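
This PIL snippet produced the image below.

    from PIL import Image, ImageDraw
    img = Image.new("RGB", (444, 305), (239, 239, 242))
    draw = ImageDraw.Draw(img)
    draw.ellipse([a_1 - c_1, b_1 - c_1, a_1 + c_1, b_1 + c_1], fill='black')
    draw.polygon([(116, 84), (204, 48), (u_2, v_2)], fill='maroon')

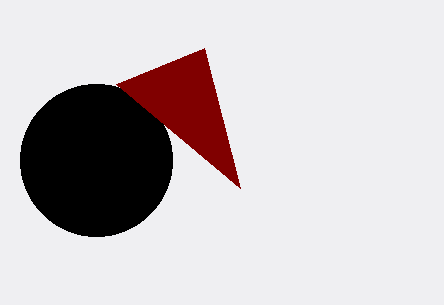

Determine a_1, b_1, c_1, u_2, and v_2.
a_1 = 96; b_1 = 160; c_1 = 76; u_2 = 240; v_2 = 188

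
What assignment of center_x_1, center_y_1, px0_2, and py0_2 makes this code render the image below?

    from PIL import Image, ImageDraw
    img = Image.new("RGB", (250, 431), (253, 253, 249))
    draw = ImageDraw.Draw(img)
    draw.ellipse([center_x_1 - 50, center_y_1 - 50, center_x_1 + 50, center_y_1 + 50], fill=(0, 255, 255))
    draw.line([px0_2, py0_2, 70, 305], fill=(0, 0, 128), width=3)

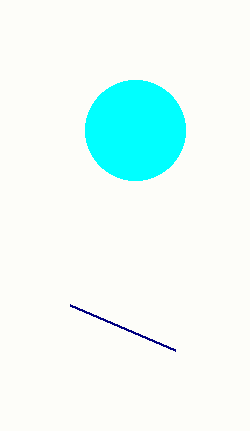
center_x_1 = 135; center_y_1 = 130; px0_2 = 175; py0_2 = 350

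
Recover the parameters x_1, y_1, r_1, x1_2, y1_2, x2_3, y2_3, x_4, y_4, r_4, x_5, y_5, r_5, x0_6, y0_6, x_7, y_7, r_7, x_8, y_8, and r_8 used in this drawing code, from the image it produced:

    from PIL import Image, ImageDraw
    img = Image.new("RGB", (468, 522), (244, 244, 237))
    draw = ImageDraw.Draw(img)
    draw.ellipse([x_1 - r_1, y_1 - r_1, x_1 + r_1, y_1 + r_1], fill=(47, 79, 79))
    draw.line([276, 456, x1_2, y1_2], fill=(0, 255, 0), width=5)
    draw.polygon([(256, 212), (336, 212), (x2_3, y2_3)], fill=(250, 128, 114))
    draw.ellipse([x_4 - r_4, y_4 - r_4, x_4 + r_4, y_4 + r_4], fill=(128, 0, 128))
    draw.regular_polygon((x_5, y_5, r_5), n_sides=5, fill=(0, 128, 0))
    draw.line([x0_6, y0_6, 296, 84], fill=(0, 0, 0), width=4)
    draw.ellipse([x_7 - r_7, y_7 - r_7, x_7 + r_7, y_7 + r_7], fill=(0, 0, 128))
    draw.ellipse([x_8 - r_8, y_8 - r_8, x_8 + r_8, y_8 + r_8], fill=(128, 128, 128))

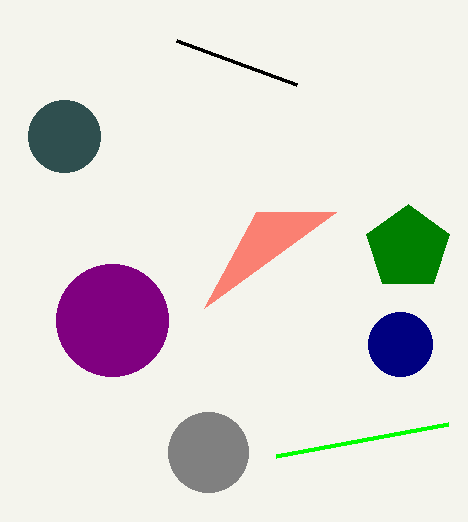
x_1 = 64; y_1 = 136; r_1 = 36; x1_2 = 448; y1_2 = 424; x2_3 = 204; y2_3 = 308; x_4 = 112; y_4 = 320; r_4 = 56; x_5 = 408; y_5 = 248; r_5 = 44; x0_6 = 176; y0_6 = 40; x_7 = 400; y_7 = 344; r_7 = 32; x_8 = 208; y_8 = 452; r_8 = 40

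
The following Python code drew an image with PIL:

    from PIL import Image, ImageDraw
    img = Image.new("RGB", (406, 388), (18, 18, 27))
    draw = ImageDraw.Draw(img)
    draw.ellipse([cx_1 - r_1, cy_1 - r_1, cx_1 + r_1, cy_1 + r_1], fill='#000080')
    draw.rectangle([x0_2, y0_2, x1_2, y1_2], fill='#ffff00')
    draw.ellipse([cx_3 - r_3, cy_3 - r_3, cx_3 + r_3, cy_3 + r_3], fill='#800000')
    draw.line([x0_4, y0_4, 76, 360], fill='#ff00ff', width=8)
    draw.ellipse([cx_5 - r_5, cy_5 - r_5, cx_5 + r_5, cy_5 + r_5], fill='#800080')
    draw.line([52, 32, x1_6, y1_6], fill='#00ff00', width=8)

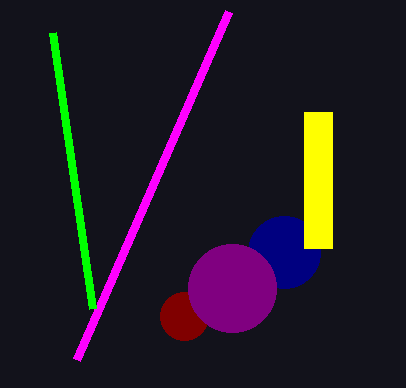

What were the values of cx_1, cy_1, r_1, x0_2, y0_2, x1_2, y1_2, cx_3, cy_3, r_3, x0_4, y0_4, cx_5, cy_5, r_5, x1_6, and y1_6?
cx_1 = 284; cy_1 = 252; r_1 = 36; x0_2 = 304; y0_2 = 112; x1_2 = 332; y1_2 = 248; cx_3 = 184; cy_3 = 316; r_3 = 24; x0_4 = 228; y0_4 = 12; cx_5 = 232; cy_5 = 288; r_5 = 44; x1_6 = 92; y1_6 = 308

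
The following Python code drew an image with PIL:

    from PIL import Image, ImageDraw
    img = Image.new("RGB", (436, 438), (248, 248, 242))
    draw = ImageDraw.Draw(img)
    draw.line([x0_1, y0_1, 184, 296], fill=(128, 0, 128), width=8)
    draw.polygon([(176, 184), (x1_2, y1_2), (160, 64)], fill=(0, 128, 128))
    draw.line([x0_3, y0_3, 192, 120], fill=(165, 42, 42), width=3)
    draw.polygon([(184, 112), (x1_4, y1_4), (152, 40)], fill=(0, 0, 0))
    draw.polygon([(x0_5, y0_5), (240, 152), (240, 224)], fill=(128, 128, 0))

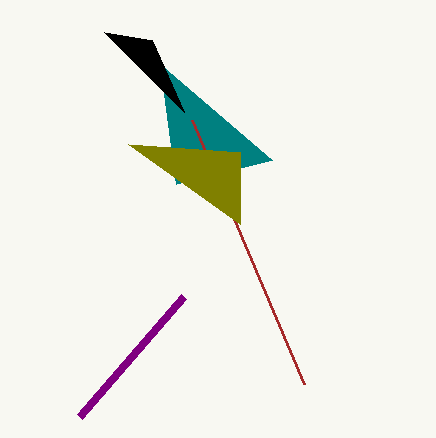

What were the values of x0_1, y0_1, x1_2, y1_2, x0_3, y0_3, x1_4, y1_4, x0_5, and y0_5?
x0_1 = 80
y0_1 = 416
x1_2 = 272
y1_2 = 160
x0_3 = 304
y0_3 = 384
x1_4 = 104
y1_4 = 32
x0_5 = 128
y0_5 = 144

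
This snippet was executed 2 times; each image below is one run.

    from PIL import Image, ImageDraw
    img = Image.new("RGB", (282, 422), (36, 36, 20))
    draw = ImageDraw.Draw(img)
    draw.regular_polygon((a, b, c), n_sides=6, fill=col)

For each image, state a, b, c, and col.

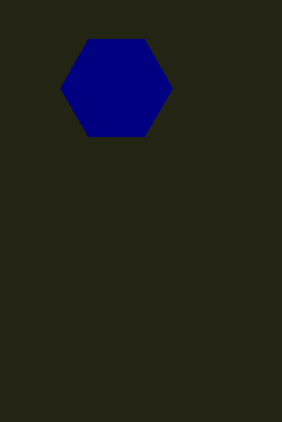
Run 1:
a = 116
b = 88
c = 56
col = 'navy'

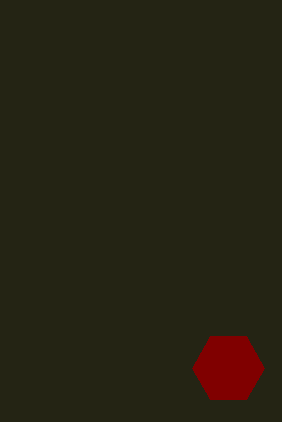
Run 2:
a = 228
b = 368
c = 36
col = 'maroon'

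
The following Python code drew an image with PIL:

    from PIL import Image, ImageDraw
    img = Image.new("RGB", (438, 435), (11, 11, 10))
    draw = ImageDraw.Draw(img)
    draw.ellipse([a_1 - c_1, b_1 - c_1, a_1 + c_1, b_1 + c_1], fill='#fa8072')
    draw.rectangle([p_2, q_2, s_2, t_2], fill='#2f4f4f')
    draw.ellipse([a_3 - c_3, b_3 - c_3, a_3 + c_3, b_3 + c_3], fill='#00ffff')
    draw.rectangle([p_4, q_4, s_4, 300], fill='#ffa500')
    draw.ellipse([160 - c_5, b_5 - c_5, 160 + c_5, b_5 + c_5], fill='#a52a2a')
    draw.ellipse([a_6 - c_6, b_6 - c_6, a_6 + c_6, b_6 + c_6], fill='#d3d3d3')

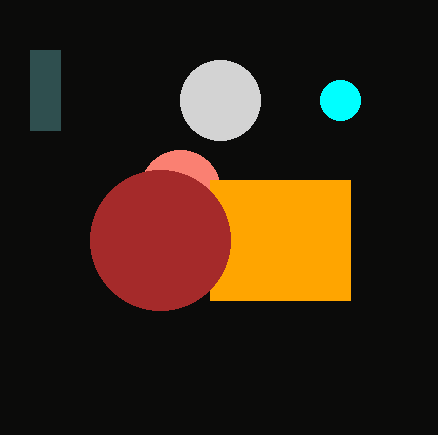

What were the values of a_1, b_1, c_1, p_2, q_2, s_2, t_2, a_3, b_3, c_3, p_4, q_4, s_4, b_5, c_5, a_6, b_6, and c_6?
a_1 = 180; b_1 = 190; c_1 = 40; p_2 = 30; q_2 = 50; s_2 = 60; t_2 = 130; a_3 = 340; b_3 = 100; c_3 = 20; p_4 = 210; q_4 = 180; s_4 = 350; b_5 = 240; c_5 = 70; a_6 = 220; b_6 = 100; c_6 = 40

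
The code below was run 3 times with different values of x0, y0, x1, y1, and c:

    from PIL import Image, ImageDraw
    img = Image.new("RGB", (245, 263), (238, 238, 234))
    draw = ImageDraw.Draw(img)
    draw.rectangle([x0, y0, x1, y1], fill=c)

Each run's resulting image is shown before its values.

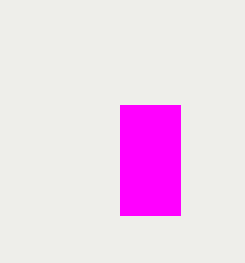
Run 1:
x0 = 120
y0 = 105
x1 = 180
y1 = 215
c = 'magenta'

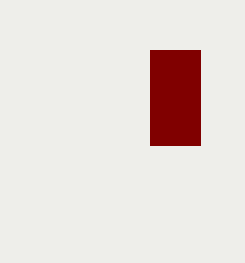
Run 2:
x0 = 150, y0 = 50, x1 = 200, y1 = 145, c = 'maroon'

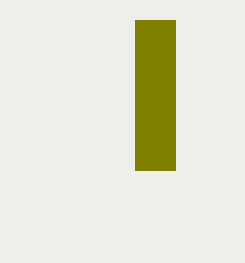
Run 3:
x0 = 135; y0 = 20; x1 = 175; y1 = 170; c = 'olive'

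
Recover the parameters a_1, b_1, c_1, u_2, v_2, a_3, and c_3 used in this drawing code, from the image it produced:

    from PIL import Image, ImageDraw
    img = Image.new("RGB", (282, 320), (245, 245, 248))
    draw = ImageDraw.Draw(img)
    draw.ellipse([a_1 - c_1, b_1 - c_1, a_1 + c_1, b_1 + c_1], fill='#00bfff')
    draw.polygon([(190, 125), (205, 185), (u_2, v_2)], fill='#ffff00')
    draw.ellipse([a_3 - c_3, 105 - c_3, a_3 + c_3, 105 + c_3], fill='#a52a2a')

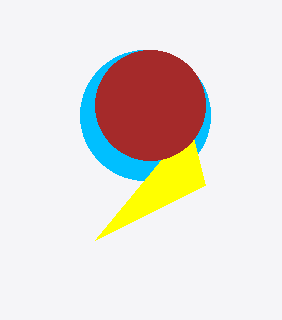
a_1 = 145, b_1 = 115, c_1 = 65, u_2 = 95, v_2 = 240, a_3 = 150, c_3 = 55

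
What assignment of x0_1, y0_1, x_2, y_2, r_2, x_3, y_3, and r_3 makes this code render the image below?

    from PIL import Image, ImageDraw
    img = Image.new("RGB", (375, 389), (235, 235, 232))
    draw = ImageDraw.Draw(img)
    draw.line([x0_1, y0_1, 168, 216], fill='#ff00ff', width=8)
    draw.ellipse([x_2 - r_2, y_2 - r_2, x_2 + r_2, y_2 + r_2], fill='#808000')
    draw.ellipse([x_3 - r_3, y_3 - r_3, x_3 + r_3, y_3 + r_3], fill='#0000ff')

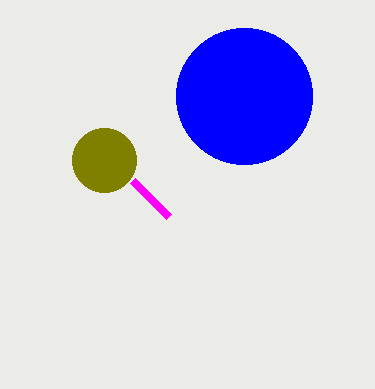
x0_1 = 132
y0_1 = 180
x_2 = 104
y_2 = 160
r_2 = 32
x_3 = 244
y_3 = 96
r_3 = 68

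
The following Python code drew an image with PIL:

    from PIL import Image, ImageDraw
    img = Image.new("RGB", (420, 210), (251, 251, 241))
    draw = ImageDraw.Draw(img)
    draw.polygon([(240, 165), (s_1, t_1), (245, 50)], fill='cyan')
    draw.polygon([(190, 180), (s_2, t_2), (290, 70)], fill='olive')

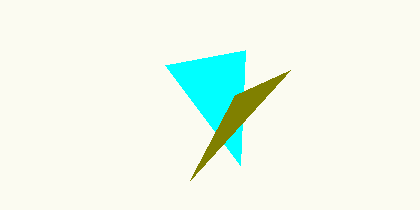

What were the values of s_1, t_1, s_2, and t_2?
s_1 = 165
t_1 = 65
s_2 = 235
t_2 = 95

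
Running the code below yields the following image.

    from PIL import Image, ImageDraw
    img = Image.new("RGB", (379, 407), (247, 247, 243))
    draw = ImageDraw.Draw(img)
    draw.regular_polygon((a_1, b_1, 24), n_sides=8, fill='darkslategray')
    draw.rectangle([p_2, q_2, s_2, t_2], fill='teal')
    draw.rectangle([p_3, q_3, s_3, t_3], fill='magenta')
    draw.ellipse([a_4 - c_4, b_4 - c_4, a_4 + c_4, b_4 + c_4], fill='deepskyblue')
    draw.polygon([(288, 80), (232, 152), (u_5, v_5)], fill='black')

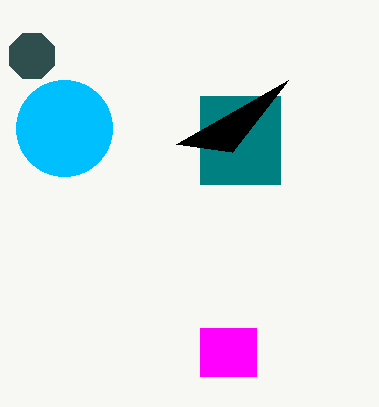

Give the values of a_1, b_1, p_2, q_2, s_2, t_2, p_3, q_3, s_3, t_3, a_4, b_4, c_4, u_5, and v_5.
a_1 = 32
b_1 = 56
p_2 = 200
q_2 = 96
s_2 = 280
t_2 = 184
p_3 = 200
q_3 = 328
s_3 = 256
t_3 = 376
a_4 = 64
b_4 = 128
c_4 = 48
u_5 = 176
v_5 = 144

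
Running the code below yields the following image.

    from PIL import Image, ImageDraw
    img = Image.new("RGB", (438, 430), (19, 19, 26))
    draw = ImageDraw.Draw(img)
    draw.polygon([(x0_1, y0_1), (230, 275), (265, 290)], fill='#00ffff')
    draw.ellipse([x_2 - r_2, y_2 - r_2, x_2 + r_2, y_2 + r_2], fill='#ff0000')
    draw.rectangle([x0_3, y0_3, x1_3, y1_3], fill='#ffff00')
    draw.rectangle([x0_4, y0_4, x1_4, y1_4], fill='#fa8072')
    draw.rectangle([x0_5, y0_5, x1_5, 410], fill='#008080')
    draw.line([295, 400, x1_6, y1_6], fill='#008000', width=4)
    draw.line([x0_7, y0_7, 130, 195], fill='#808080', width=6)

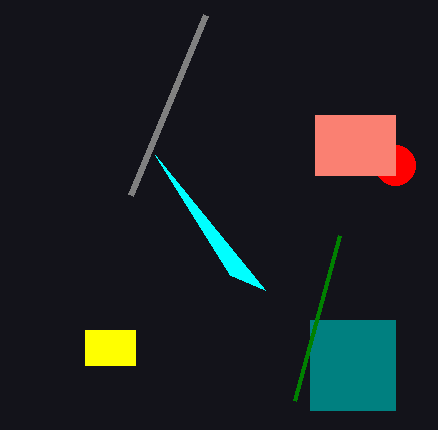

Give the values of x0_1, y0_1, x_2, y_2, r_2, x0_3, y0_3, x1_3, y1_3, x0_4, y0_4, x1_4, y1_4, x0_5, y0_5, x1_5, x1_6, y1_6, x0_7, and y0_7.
x0_1 = 155, y0_1 = 155, x_2 = 395, y_2 = 165, r_2 = 20, x0_3 = 85, y0_3 = 330, x1_3 = 135, y1_3 = 365, x0_4 = 315, y0_4 = 115, x1_4 = 395, y1_4 = 175, x0_5 = 310, y0_5 = 320, x1_5 = 395, x1_6 = 340, y1_6 = 235, x0_7 = 205, y0_7 = 15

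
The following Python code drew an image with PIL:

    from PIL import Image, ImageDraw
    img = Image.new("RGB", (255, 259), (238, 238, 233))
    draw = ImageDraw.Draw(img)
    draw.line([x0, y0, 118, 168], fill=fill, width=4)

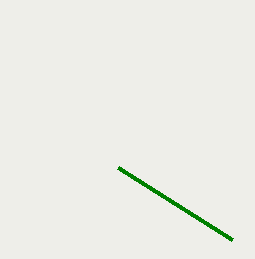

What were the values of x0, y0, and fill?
x0 = 232; y0 = 240; fill = 'green'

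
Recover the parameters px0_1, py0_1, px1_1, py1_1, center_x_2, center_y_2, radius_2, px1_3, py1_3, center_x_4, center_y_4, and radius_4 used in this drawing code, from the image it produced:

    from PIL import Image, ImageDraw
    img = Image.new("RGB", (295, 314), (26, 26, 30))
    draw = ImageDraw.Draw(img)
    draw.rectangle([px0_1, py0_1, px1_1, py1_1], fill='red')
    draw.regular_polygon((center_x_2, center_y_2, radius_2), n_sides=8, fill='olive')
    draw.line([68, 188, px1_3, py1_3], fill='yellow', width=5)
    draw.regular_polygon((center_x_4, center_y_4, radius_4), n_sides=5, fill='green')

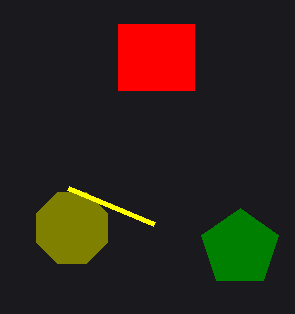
px0_1 = 118
py0_1 = 24
px1_1 = 194
py1_1 = 90
center_x_2 = 72
center_y_2 = 228
radius_2 = 38
px1_3 = 154
py1_3 = 224
center_x_4 = 240
center_y_4 = 248
radius_4 = 40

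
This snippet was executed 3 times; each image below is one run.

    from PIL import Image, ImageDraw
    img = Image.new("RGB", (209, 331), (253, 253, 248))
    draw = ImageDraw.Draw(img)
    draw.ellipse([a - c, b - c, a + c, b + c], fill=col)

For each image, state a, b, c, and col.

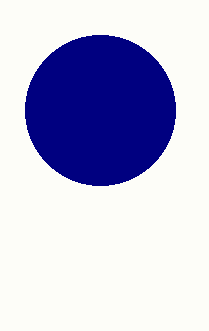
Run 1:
a = 100; b = 110; c = 75; col = 'navy'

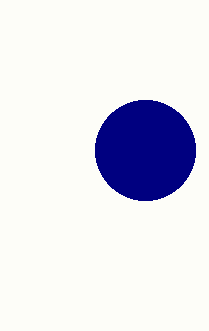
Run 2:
a = 145; b = 150; c = 50; col = 'navy'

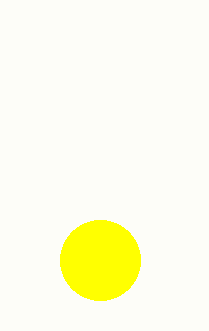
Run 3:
a = 100; b = 260; c = 40; col = 'yellow'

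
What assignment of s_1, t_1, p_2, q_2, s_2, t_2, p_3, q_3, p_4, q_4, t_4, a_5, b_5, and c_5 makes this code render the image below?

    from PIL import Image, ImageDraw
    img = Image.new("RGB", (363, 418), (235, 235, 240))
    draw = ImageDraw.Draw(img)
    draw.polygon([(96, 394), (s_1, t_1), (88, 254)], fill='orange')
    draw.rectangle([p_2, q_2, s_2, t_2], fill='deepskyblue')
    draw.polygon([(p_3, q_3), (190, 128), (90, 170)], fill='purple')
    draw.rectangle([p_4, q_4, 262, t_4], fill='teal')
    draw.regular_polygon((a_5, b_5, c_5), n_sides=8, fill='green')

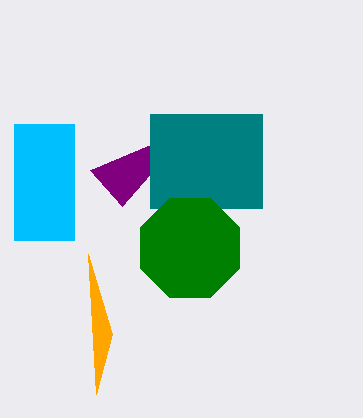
s_1 = 112
t_1 = 334
p_2 = 14
q_2 = 124
s_2 = 74
t_2 = 240
p_3 = 122
q_3 = 206
p_4 = 150
q_4 = 114
t_4 = 208
a_5 = 190
b_5 = 248
c_5 = 54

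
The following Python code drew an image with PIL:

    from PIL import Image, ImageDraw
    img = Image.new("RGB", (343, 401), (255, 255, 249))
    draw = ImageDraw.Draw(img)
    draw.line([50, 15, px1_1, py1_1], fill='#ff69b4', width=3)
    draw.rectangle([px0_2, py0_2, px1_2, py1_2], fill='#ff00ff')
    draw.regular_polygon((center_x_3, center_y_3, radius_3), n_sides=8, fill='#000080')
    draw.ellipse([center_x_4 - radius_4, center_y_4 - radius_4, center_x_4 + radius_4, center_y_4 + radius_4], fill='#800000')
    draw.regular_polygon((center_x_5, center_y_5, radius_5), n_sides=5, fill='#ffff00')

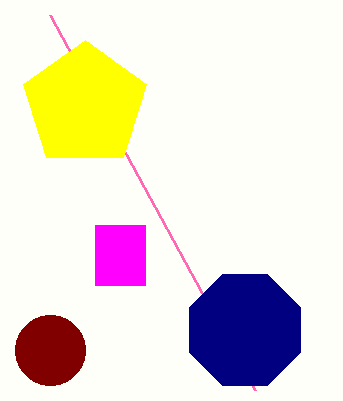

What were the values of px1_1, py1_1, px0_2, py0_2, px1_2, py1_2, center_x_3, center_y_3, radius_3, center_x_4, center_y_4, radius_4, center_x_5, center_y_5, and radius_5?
px1_1 = 255, py1_1 = 390, px0_2 = 95, py0_2 = 225, px1_2 = 145, py1_2 = 285, center_x_3 = 245, center_y_3 = 330, radius_3 = 60, center_x_4 = 50, center_y_4 = 350, radius_4 = 35, center_x_5 = 85, center_y_5 = 105, radius_5 = 65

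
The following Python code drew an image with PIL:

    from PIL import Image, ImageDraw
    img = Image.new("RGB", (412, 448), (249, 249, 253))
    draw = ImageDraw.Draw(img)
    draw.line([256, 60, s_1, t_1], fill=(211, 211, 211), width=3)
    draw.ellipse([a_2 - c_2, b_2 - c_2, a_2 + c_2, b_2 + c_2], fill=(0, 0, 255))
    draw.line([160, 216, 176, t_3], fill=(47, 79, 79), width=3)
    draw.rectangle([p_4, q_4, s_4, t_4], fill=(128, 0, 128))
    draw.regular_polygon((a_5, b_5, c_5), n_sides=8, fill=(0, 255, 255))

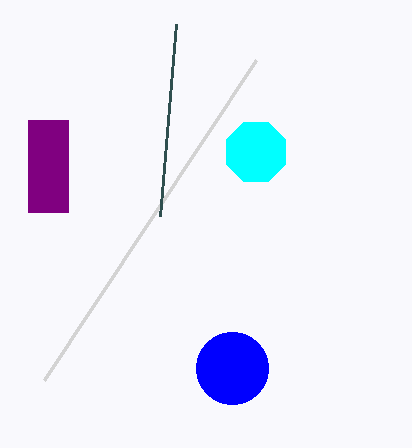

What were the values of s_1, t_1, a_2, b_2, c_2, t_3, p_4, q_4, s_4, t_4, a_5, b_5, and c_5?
s_1 = 44, t_1 = 380, a_2 = 232, b_2 = 368, c_2 = 36, t_3 = 24, p_4 = 28, q_4 = 120, s_4 = 68, t_4 = 212, a_5 = 256, b_5 = 152, c_5 = 32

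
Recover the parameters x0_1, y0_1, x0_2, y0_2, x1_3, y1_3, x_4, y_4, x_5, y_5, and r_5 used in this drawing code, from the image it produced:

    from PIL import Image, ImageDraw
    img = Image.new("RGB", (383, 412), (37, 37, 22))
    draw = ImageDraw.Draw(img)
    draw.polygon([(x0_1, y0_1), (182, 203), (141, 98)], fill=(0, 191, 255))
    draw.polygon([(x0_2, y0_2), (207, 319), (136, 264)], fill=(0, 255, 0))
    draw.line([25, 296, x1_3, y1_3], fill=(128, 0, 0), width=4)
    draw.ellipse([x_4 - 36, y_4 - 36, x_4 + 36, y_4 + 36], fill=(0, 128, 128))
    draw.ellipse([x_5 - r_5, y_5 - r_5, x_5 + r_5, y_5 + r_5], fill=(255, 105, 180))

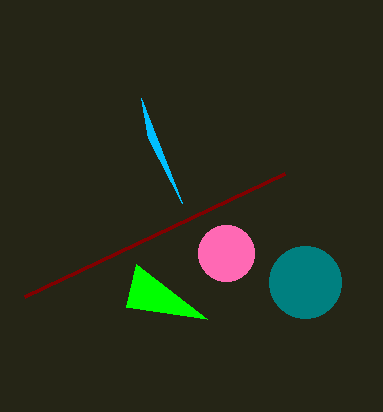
x0_1 = 148; y0_1 = 138; x0_2 = 126; y0_2 = 307; x1_3 = 285; y1_3 = 173; x_4 = 305; y_4 = 282; x_5 = 226; y_5 = 253; r_5 = 28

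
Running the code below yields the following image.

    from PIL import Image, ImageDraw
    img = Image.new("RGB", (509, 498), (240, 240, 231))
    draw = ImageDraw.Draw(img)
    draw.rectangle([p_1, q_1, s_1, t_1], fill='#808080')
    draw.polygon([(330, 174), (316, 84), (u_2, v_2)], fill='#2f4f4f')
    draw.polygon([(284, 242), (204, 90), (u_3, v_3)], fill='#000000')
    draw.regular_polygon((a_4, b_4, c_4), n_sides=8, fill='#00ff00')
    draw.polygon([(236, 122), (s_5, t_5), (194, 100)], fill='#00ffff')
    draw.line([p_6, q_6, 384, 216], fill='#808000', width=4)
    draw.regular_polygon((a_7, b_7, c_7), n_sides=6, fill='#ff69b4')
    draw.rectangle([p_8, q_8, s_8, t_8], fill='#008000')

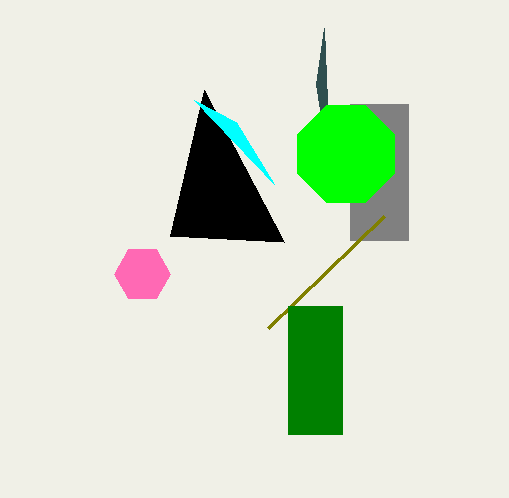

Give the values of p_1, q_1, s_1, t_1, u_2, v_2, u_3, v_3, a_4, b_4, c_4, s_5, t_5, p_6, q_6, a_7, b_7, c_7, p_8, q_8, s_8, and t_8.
p_1 = 350, q_1 = 104, s_1 = 408, t_1 = 240, u_2 = 324, v_2 = 28, u_3 = 170, v_3 = 236, a_4 = 346, b_4 = 154, c_4 = 52, s_5 = 274, t_5 = 184, p_6 = 268, q_6 = 328, a_7 = 142, b_7 = 274, c_7 = 28, p_8 = 288, q_8 = 306, s_8 = 342, t_8 = 434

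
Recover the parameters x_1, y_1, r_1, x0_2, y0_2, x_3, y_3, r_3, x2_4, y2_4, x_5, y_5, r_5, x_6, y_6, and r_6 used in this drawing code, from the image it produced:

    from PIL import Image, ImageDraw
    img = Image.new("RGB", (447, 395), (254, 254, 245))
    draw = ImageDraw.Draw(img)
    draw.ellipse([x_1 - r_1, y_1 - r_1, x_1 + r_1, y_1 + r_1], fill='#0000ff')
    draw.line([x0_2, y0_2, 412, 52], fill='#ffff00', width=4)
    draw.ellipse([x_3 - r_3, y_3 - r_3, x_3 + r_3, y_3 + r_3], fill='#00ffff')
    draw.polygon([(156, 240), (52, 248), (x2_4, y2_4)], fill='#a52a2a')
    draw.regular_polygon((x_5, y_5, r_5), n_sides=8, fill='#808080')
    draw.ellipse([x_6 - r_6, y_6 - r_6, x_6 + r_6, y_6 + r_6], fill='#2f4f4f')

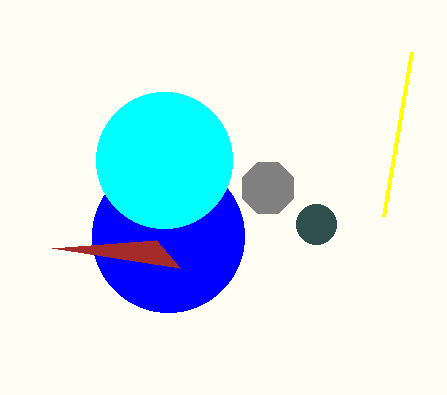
x_1 = 168, y_1 = 236, r_1 = 76, x0_2 = 384, y0_2 = 216, x_3 = 164, y_3 = 160, r_3 = 68, x2_4 = 180, y2_4 = 268, x_5 = 268, y_5 = 188, r_5 = 28, x_6 = 316, y_6 = 224, r_6 = 20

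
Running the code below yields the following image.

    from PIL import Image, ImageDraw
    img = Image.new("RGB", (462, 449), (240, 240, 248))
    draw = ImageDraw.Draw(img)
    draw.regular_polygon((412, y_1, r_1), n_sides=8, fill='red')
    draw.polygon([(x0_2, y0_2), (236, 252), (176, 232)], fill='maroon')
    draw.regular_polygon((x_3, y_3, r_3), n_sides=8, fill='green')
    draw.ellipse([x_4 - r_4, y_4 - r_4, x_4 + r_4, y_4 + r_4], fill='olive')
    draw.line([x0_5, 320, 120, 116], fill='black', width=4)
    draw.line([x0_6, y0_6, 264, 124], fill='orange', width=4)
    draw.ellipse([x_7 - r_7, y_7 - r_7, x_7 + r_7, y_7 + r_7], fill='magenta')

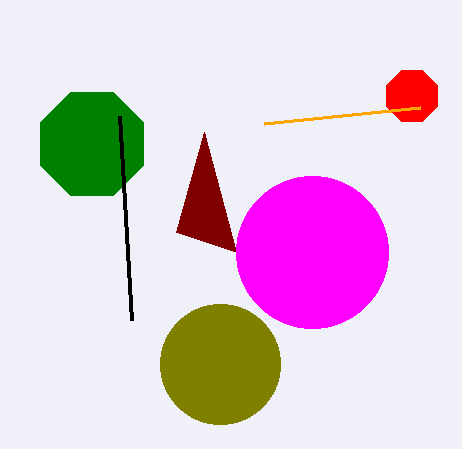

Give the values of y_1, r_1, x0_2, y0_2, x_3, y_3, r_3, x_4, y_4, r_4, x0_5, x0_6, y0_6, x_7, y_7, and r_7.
y_1 = 96
r_1 = 28
x0_2 = 204
y0_2 = 132
x_3 = 92
y_3 = 144
r_3 = 56
x_4 = 220
y_4 = 364
r_4 = 60
x0_5 = 132
x0_6 = 420
y0_6 = 108
x_7 = 312
y_7 = 252
r_7 = 76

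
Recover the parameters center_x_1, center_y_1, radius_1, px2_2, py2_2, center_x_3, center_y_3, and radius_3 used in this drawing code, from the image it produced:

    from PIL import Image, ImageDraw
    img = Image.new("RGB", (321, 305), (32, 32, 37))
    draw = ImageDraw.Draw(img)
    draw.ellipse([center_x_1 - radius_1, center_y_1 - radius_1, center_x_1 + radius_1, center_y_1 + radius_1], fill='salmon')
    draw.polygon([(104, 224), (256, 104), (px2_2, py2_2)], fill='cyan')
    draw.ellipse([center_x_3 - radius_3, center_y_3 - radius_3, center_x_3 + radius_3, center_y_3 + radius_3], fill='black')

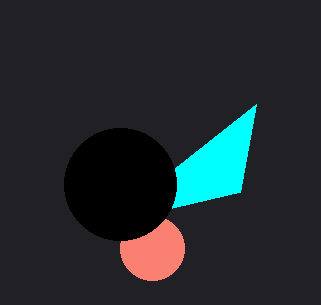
center_x_1 = 152; center_y_1 = 248; radius_1 = 32; px2_2 = 240; py2_2 = 192; center_x_3 = 120; center_y_3 = 184; radius_3 = 56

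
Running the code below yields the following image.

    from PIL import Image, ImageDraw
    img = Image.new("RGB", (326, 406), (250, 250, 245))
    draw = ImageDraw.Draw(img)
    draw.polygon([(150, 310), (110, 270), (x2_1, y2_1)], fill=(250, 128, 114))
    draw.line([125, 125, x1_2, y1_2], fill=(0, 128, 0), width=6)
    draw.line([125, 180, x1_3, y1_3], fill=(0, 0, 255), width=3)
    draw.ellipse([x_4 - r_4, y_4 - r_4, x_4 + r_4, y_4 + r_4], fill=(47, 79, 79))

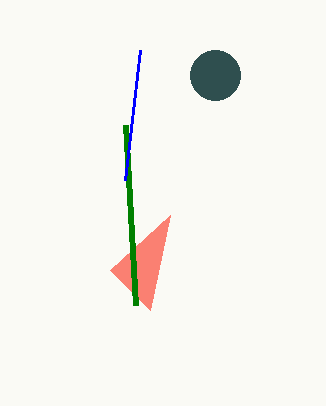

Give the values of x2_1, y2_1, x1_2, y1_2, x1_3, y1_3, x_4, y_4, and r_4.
x2_1 = 170; y2_1 = 215; x1_2 = 135; y1_2 = 305; x1_3 = 140; y1_3 = 50; x_4 = 215; y_4 = 75; r_4 = 25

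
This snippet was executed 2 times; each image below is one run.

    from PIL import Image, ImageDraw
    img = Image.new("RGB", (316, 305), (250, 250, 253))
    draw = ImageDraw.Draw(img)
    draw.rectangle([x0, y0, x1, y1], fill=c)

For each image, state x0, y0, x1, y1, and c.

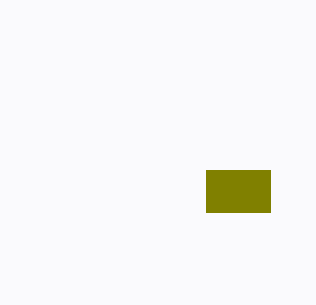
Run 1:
x0 = 206; y0 = 170; x1 = 270; y1 = 212; c = 'olive'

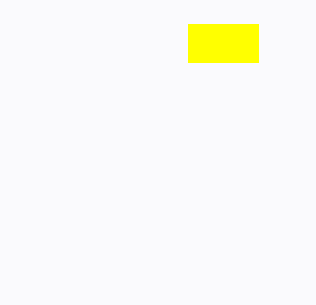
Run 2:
x0 = 188; y0 = 24; x1 = 258; y1 = 62; c = 'yellow'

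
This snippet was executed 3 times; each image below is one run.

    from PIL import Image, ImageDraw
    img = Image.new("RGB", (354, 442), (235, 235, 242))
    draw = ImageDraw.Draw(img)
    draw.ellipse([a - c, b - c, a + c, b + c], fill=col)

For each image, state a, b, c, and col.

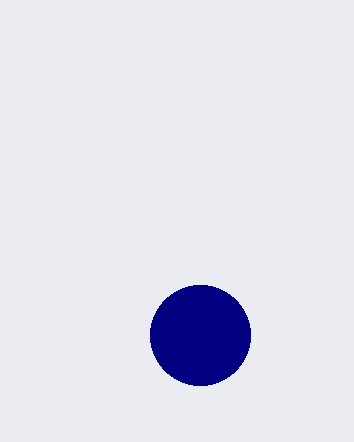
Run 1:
a = 200; b = 335; c = 50; col = 'navy'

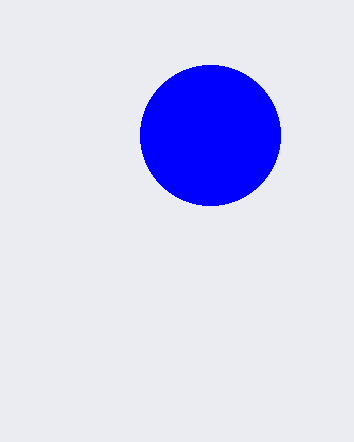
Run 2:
a = 210, b = 135, c = 70, col = 'blue'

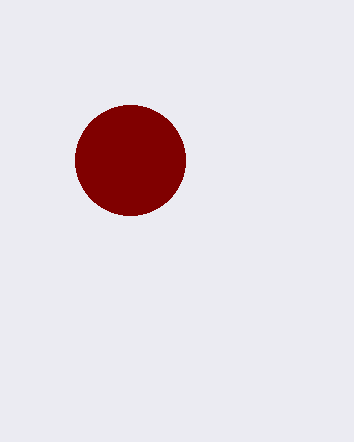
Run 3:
a = 130, b = 160, c = 55, col = 'maroon'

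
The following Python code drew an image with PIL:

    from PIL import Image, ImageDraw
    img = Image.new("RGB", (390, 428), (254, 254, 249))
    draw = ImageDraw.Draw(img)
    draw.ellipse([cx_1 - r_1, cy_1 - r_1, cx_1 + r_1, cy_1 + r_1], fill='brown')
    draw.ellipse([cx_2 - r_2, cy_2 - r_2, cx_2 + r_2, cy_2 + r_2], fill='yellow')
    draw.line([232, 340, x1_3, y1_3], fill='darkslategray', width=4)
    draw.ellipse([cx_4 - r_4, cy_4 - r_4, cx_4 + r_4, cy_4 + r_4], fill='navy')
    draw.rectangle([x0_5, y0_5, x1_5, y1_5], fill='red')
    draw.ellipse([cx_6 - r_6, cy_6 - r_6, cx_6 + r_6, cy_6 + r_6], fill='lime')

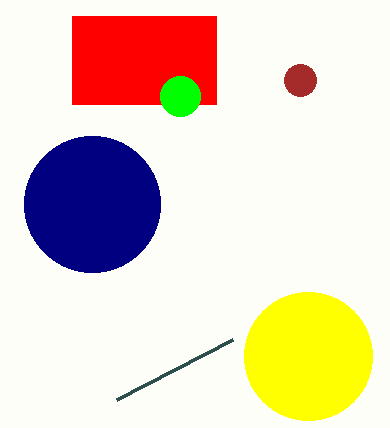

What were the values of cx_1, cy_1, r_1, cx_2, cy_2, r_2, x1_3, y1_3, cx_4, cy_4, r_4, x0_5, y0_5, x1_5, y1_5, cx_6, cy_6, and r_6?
cx_1 = 300
cy_1 = 80
r_1 = 16
cx_2 = 308
cy_2 = 356
r_2 = 64
x1_3 = 116
y1_3 = 400
cx_4 = 92
cy_4 = 204
r_4 = 68
x0_5 = 72
y0_5 = 16
x1_5 = 216
y1_5 = 104
cx_6 = 180
cy_6 = 96
r_6 = 20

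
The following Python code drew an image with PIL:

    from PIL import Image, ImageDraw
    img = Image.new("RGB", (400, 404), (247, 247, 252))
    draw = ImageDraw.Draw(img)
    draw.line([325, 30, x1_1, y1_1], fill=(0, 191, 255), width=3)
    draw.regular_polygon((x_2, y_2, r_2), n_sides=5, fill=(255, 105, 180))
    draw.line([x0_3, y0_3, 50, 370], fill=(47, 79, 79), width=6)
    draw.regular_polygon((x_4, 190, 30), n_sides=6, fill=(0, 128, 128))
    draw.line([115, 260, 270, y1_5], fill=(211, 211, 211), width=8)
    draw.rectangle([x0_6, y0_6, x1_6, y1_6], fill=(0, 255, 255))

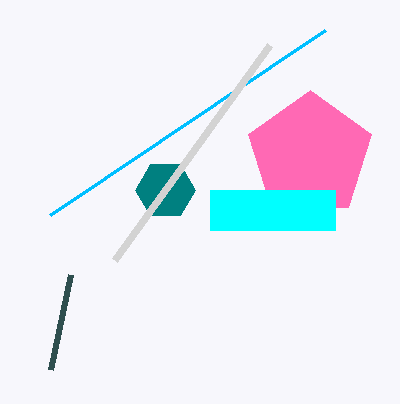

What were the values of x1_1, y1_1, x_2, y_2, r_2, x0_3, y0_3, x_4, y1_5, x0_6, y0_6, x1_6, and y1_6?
x1_1 = 50; y1_1 = 215; x_2 = 310; y_2 = 155; r_2 = 65; x0_3 = 70; y0_3 = 275; x_4 = 165; y1_5 = 45; x0_6 = 210; y0_6 = 190; x1_6 = 335; y1_6 = 230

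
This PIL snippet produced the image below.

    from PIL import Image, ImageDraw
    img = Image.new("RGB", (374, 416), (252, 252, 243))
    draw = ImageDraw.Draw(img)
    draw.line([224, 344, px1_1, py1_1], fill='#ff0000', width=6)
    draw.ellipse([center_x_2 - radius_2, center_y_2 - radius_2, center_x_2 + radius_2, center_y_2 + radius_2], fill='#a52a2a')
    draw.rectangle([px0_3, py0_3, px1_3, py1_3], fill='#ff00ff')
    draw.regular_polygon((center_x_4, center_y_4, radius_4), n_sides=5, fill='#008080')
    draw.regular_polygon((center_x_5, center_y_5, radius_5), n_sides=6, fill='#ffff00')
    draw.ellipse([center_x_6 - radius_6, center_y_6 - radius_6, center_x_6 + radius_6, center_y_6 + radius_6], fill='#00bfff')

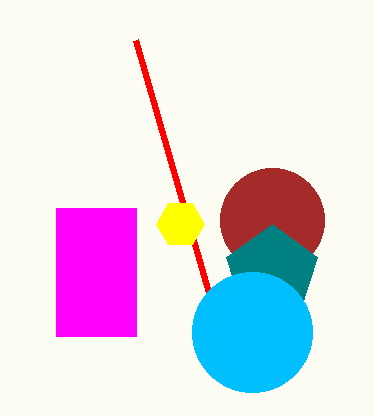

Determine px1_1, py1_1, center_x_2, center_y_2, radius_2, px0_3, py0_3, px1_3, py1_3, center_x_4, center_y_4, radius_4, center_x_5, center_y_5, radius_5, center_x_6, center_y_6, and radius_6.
px1_1 = 136, py1_1 = 40, center_x_2 = 272, center_y_2 = 220, radius_2 = 52, px0_3 = 56, py0_3 = 208, px1_3 = 136, py1_3 = 336, center_x_4 = 272, center_y_4 = 272, radius_4 = 48, center_x_5 = 180, center_y_5 = 224, radius_5 = 24, center_x_6 = 252, center_y_6 = 332, radius_6 = 60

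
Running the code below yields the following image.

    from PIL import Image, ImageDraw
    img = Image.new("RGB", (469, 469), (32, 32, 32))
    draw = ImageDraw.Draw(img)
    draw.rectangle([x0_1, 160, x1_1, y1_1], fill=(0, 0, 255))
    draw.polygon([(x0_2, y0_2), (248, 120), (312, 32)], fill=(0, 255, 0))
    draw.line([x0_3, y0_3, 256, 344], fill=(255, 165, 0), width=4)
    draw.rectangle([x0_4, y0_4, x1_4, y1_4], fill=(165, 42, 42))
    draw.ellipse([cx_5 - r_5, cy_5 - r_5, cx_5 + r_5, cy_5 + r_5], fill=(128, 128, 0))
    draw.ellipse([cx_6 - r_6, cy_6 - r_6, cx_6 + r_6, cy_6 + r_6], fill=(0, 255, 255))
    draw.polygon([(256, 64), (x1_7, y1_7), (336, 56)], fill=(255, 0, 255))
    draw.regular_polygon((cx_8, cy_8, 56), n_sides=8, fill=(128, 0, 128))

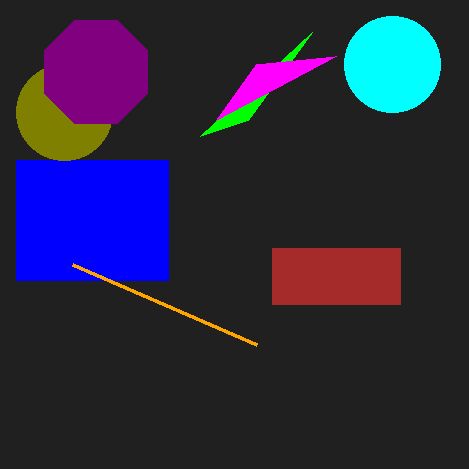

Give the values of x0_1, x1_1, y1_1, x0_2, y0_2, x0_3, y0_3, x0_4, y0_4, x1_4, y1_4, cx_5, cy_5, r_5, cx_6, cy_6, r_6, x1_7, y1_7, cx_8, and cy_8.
x0_1 = 16, x1_1 = 168, y1_1 = 280, x0_2 = 200, y0_2 = 136, x0_3 = 72, y0_3 = 264, x0_4 = 272, y0_4 = 248, x1_4 = 400, y1_4 = 304, cx_5 = 64, cy_5 = 112, r_5 = 48, cx_6 = 392, cy_6 = 64, r_6 = 48, x1_7 = 216, y1_7 = 120, cx_8 = 96, cy_8 = 72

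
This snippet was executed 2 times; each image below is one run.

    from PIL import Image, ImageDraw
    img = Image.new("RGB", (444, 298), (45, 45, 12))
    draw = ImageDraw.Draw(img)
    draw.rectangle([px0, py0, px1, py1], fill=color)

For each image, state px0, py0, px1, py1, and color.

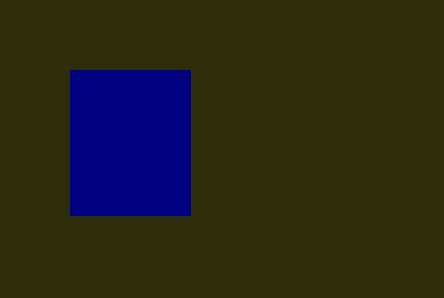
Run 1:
px0 = 70; py0 = 70; px1 = 190; py1 = 215; color = 'navy'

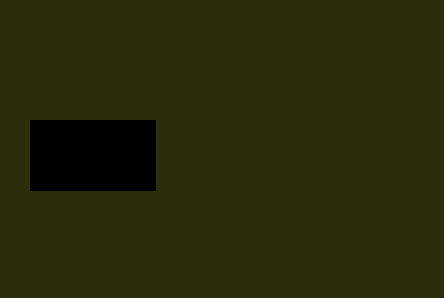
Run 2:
px0 = 30
py0 = 120
px1 = 155
py1 = 190
color = 'black'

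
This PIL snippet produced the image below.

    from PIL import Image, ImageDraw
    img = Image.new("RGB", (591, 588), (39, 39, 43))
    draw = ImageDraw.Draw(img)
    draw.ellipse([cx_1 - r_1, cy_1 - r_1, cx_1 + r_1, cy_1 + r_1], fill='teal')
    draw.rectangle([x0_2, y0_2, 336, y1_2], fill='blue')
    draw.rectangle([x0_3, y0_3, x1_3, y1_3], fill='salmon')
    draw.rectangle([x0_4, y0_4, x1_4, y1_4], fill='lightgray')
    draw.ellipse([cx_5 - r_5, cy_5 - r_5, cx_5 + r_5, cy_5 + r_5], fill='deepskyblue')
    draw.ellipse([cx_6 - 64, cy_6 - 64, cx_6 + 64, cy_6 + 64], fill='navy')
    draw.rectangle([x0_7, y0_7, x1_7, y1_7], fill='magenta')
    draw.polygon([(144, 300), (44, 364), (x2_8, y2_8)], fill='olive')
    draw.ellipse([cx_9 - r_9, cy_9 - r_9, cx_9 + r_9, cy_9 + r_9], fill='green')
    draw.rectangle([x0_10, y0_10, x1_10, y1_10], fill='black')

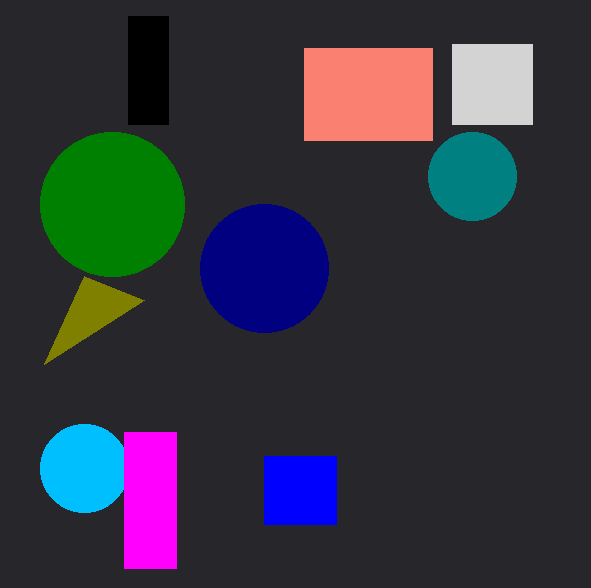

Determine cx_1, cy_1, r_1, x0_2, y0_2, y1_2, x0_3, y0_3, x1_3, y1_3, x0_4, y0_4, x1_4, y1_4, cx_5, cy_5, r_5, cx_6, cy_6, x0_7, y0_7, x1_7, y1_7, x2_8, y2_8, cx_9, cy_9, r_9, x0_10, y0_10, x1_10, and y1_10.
cx_1 = 472
cy_1 = 176
r_1 = 44
x0_2 = 264
y0_2 = 456
y1_2 = 524
x0_3 = 304
y0_3 = 48
x1_3 = 432
y1_3 = 140
x0_4 = 452
y0_4 = 44
x1_4 = 532
y1_4 = 124
cx_5 = 84
cy_5 = 468
r_5 = 44
cx_6 = 264
cy_6 = 268
x0_7 = 124
y0_7 = 432
x1_7 = 176
y1_7 = 568
x2_8 = 84
y2_8 = 276
cx_9 = 112
cy_9 = 204
r_9 = 72
x0_10 = 128
y0_10 = 16
x1_10 = 168
y1_10 = 124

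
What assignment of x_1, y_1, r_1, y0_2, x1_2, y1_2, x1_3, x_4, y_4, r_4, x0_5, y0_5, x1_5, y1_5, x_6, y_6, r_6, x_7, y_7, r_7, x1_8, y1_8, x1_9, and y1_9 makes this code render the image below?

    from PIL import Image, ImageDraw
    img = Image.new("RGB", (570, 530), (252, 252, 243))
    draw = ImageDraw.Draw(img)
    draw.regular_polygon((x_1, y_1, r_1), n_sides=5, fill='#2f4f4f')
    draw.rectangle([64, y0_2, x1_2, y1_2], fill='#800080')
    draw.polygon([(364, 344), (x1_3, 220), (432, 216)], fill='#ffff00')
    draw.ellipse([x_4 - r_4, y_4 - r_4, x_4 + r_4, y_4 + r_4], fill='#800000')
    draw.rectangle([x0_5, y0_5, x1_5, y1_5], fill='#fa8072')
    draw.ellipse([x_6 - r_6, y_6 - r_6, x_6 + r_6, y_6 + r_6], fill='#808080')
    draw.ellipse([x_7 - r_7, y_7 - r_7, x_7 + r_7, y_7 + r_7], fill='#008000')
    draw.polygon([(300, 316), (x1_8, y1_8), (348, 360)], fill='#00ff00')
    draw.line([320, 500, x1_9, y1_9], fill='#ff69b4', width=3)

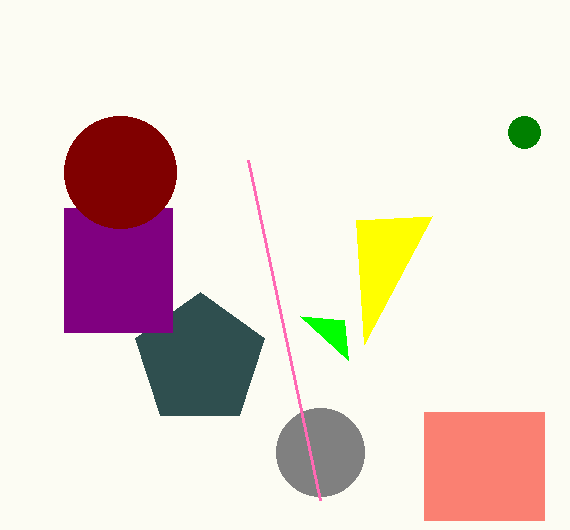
x_1 = 200
y_1 = 360
r_1 = 68
y0_2 = 208
x1_2 = 172
y1_2 = 332
x1_3 = 356
x_4 = 120
y_4 = 172
r_4 = 56
x0_5 = 424
y0_5 = 412
x1_5 = 544
y1_5 = 520
x_6 = 320
y_6 = 452
r_6 = 44
x_7 = 524
y_7 = 132
r_7 = 16
x1_8 = 344
y1_8 = 320
x1_9 = 248
y1_9 = 160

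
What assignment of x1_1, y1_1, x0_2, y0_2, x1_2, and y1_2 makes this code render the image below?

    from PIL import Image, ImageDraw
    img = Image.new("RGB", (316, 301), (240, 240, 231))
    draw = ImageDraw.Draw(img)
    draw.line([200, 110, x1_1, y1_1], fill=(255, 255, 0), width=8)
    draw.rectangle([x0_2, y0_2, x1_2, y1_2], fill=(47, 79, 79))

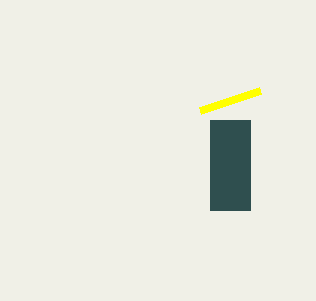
x1_1 = 260; y1_1 = 90; x0_2 = 210; y0_2 = 120; x1_2 = 250; y1_2 = 210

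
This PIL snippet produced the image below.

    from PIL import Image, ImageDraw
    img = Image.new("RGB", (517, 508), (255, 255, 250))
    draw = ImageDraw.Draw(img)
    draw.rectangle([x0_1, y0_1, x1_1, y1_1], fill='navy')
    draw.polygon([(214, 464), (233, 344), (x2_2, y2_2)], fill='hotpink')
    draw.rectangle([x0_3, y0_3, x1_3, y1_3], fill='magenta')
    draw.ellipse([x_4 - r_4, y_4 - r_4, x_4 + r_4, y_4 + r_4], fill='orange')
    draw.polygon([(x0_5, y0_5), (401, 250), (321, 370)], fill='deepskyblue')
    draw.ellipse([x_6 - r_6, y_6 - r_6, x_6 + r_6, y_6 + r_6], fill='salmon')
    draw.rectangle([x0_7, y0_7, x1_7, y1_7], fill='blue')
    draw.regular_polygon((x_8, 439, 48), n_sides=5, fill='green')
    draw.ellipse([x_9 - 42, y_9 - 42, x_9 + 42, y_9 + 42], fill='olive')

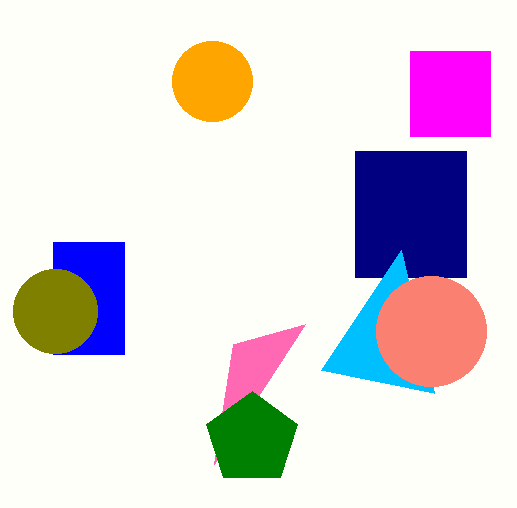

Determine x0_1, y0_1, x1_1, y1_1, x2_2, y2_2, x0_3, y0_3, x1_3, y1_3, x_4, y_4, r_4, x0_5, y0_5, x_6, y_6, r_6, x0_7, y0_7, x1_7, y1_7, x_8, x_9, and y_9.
x0_1 = 355, y0_1 = 151, x1_1 = 466, y1_1 = 277, x2_2 = 305, y2_2 = 324, x0_3 = 410, y0_3 = 51, x1_3 = 490, y1_3 = 136, x_4 = 212, y_4 = 81, r_4 = 40, x0_5 = 434, y0_5 = 393, x_6 = 431, y_6 = 331, r_6 = 55, x0_7 = 53, y0_7 = 242, x1_7 = 124, y1_7 = 354, x_8 = 252, x_9 = 55, y_9 = 311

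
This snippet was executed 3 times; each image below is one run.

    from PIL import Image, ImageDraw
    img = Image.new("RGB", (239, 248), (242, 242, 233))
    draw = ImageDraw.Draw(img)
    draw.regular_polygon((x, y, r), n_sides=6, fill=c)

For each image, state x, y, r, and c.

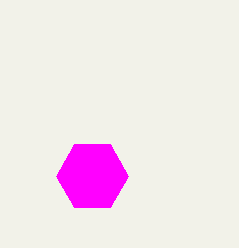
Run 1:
x = 92
y = 176
r = 36
c = 'magenta'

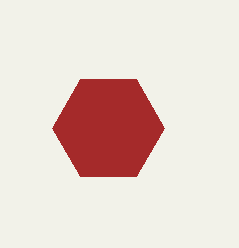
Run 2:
x = 108
y = 128
r = 56
c = 'brown'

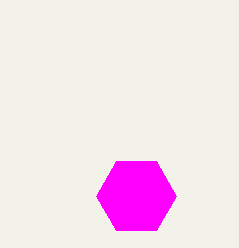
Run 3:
x = 136
y = 196
r = 40
c = 'magenta'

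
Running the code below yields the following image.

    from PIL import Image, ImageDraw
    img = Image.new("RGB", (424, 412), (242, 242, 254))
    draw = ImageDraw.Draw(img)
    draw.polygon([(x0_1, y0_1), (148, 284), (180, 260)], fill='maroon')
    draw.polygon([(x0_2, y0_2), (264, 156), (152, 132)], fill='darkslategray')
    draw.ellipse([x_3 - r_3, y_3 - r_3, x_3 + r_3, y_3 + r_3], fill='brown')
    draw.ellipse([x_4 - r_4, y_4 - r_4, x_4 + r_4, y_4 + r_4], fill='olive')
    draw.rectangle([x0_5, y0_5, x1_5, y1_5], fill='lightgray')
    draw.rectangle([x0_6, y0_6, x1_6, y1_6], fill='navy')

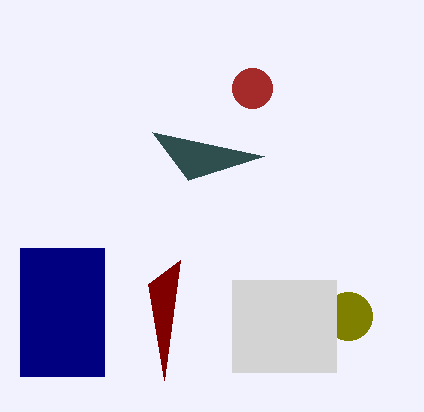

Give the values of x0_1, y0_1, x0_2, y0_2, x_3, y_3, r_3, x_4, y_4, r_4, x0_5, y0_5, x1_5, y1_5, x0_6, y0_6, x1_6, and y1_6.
x0_1 = 164
y0_1 = 380
x0_2 = 188
y0_2 = 180
x_3 = 252
y_3 = 88
r_3 = 20
x_4 = 348
y_4 = 316
r_4 = 24
x0_5 = 232
y0_5 = 280
x1_5 = 336
y1_5 = 372
x0_6 = 20
y0_6 = 248
x1_6 = 104
y1_6 = 376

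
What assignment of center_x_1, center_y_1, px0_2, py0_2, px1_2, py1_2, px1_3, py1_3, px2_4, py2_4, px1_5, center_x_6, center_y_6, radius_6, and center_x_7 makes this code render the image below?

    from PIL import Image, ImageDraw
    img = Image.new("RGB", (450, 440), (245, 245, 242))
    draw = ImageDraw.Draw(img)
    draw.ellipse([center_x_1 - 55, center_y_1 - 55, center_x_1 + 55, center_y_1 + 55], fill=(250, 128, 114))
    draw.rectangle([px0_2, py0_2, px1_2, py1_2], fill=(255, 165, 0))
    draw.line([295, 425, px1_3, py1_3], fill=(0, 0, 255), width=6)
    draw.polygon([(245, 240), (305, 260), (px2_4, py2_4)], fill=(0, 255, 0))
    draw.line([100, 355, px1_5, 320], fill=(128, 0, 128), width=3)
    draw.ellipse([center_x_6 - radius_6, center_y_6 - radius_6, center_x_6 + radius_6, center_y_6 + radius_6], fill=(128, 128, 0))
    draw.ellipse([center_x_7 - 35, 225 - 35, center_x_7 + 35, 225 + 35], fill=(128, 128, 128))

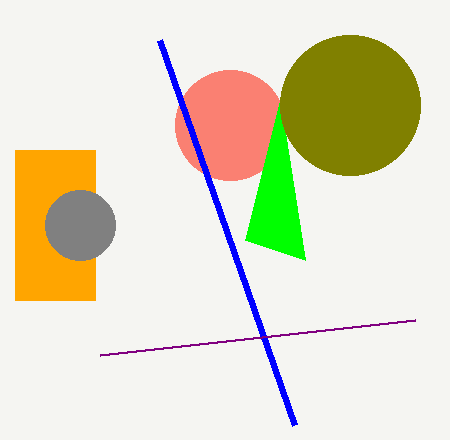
center_x_1 = 230
center_y_1 = 125
px0_2 = 15
py0_2 = 150
px1_2 = 95
py1_2 = 300
px1_3 = 160
py1_3 = 40
px2_4 = 280
py2_4 = 100
px1_5 = 415
center_x_6 = 350
center_y_6 = 105
radius_6 = 70
center_x_7 = 80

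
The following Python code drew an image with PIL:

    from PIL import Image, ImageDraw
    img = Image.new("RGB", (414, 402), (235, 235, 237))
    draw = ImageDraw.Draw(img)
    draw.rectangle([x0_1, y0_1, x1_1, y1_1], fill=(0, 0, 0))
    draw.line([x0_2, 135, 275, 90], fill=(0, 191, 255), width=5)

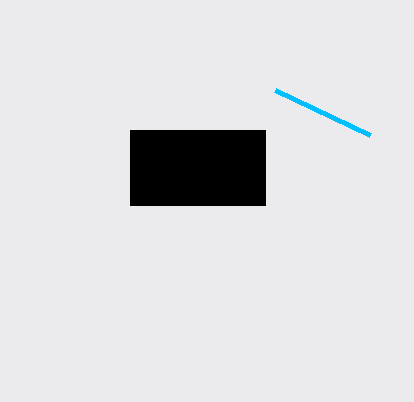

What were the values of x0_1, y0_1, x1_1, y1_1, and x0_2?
x0_1 = 130; y0_1 = 130; x1_1 = 265; y1_1 = 205; x0_2 = 370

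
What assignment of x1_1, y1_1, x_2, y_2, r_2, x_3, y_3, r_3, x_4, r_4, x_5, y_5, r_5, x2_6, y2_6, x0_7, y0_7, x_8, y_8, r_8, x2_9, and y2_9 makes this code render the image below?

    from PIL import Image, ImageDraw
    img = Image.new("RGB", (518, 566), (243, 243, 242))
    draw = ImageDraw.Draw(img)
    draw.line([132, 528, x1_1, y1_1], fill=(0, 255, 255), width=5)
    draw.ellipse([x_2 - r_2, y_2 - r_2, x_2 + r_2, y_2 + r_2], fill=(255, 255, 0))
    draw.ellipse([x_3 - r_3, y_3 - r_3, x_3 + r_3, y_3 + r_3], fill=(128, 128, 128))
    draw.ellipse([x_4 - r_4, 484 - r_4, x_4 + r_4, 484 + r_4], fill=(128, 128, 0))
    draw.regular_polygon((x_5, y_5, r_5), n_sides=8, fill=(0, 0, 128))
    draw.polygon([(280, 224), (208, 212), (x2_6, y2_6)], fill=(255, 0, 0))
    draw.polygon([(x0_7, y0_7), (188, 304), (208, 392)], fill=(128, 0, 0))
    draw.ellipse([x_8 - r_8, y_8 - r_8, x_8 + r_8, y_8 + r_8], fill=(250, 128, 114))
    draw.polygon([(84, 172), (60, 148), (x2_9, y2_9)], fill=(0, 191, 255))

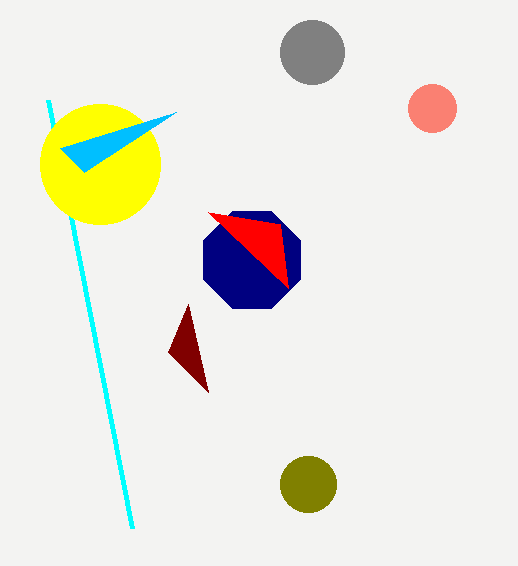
x1_1 = 48, y1_1 = 100, x_2 = 100, y_2 = 164, r_2 = 60, x_3 = 312, y_3 = 52, r_3 = 32, x_4 = 308, r_4 = 28, x_5 = 252, y_5 = 260, r_5 = 52, x2_6 = 288, y2_6 = 288, x0_7 = 168, y0_7 = 352, x_8 = 432, y_8 = 108, r_8 = 24, x2_9 = 176, y2_9 = 112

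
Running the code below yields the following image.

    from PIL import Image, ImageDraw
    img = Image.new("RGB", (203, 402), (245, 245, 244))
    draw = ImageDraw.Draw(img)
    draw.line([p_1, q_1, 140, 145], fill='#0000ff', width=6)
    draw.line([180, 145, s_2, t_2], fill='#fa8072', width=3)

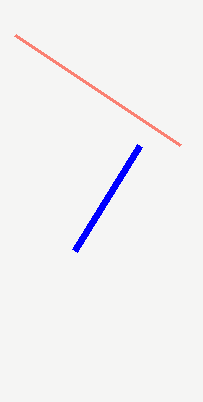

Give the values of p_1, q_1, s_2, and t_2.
p_1 = 75
q_1 = 250
s_2 = 15
t_2 = 35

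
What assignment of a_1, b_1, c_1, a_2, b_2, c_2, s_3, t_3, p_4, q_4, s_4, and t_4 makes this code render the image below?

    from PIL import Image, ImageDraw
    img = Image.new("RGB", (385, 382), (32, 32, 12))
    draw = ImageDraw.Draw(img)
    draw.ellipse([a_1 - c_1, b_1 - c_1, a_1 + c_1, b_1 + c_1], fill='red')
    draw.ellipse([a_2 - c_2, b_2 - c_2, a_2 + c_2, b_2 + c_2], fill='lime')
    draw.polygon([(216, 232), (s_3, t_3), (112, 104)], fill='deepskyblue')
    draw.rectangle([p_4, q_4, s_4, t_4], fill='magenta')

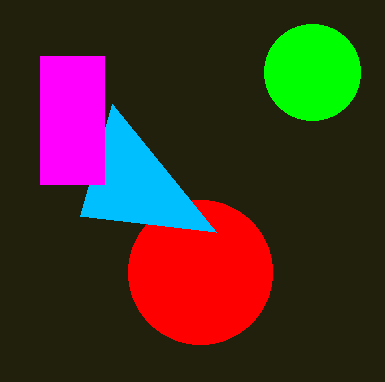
a_1 = 200
b_1 = 272
c_1 = 72
a_2 = 312
b_2 = 72
c_2 = 48
s_3 = 80
t_3 = 216
p_4 = 40
q_4 = 56
s_4 = 104
t_4 = 184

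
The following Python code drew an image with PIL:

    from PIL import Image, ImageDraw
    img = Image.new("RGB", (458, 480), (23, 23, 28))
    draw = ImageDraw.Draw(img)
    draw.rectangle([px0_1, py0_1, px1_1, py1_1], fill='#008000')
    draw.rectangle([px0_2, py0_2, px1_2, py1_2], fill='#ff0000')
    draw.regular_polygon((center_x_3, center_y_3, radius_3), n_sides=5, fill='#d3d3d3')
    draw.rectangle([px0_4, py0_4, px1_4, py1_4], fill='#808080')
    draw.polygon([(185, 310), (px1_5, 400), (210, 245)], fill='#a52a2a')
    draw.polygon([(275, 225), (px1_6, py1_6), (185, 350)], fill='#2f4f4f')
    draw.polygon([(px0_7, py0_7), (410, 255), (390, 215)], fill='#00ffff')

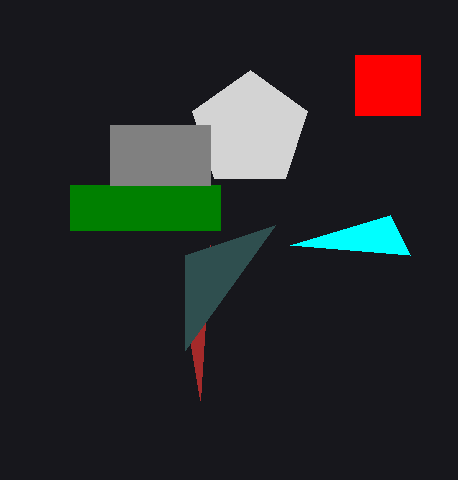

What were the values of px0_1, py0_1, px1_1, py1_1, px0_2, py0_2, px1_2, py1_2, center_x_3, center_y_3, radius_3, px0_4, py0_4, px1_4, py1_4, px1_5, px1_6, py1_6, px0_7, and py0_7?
px0_1 = 70; py0_1 = 185; px1_1 = 220; py1_1 = 230; px0_2 = 355; py0_2 = 55; px1_2 = 420; py1_2 = 115; center_x_3 = 250; center_y_3 = 130; radius_3 = 60; px0_4 = 110; py0_4 = 125; px1_4 = 210; py1_4 = 185; px1_5 = 200; px1_6 = 185; py1_6 = 255; px0_7 = 290; py0_7 = 245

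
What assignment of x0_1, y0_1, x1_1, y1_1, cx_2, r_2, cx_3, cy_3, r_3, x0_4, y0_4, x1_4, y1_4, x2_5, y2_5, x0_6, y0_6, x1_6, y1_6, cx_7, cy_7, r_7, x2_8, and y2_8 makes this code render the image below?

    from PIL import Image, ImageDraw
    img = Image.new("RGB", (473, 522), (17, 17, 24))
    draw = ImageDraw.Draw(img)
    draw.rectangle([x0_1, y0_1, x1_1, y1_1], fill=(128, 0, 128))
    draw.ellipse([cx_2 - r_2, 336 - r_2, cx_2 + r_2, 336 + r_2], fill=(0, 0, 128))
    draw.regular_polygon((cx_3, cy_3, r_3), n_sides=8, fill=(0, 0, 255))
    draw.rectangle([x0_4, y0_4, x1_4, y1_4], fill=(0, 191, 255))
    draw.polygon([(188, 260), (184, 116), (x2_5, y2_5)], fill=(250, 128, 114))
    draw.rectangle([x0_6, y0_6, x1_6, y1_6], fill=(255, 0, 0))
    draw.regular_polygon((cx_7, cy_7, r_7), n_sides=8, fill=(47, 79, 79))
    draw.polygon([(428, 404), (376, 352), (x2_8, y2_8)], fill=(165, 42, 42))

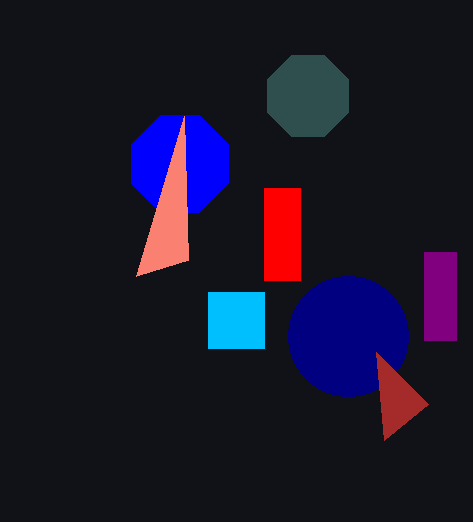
x0_1 = 424
y0_1 = 252
x1_1 = 456
y1_1 = 340
cx_2 = 348
r_2 = 60
cx_3 = 180
cy_3 = 164
r_3 = 52
x0_4 = 208
y0_4 = 292
x1_4 = 264
y1_4 = 348
x2_5 = 136
y2_5 = 276
x0_6 = 264
y0_6 = 188
x1_6 = 300
y1_6 = 280
cx_7 = 308
cy_7 = 96
r_7 = 44
x2_8 = 384
y2_8 = 440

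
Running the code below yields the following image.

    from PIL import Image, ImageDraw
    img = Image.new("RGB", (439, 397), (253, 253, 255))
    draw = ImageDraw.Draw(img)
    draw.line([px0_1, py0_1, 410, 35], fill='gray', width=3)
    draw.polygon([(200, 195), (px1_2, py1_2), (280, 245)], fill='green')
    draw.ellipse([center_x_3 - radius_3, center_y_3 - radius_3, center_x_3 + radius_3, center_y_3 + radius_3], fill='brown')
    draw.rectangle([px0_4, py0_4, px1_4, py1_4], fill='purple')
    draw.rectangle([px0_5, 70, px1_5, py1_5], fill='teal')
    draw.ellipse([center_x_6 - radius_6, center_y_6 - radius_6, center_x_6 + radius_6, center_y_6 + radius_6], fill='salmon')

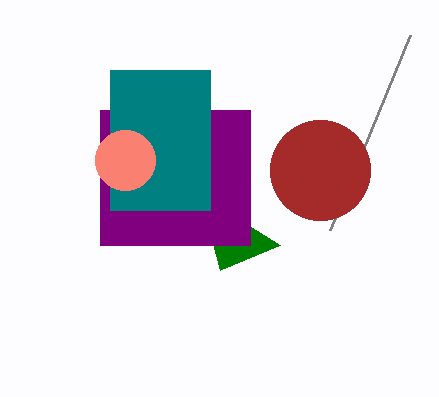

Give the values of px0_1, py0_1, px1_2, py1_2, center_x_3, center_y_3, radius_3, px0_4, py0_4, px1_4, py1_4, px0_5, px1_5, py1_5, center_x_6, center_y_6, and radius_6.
px0_1 = 330; py0_1 = 230; px1_2 = 220; py1_2 = 270; center_x_3 = 320; center_y_3 = 170; radius_3 = 50; px0_4 = 100; py0_4 = 110; px1_4 = 250; py1_4 = 245; px0_5 = 110; px1_5 = 210; py1_5 = 210; center_x_6 = 125; center_y_6 = 160; radius_6 = 30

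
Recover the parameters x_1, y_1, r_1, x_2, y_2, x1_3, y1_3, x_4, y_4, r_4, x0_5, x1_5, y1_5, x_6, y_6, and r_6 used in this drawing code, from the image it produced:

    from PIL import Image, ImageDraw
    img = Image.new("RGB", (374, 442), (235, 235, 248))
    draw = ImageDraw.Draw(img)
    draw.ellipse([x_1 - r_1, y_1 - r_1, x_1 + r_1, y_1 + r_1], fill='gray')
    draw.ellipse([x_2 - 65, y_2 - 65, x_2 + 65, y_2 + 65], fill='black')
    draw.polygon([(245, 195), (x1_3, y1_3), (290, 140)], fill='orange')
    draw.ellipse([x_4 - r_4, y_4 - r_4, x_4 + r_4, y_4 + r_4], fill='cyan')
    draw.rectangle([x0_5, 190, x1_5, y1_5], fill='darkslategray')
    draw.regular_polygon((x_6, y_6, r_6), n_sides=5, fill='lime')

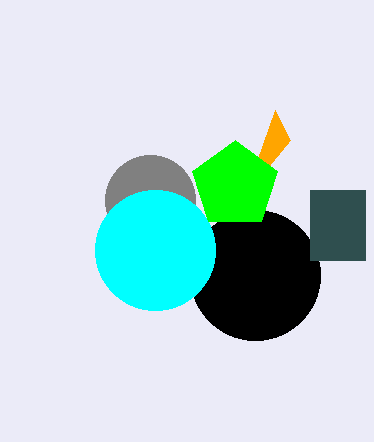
x_1 = 150
y_1 = 200
r_1 = 45
x_2 = 255
y_2 = 275
x1_3 = 275
y1_3 = 110
x_4 = 155
y_4 = 250
r_4 = 60
x0_5 = 310
x1_5 = 365
y1_5 = 260
x_6 = 235
y_6 = 185
r_6 = 45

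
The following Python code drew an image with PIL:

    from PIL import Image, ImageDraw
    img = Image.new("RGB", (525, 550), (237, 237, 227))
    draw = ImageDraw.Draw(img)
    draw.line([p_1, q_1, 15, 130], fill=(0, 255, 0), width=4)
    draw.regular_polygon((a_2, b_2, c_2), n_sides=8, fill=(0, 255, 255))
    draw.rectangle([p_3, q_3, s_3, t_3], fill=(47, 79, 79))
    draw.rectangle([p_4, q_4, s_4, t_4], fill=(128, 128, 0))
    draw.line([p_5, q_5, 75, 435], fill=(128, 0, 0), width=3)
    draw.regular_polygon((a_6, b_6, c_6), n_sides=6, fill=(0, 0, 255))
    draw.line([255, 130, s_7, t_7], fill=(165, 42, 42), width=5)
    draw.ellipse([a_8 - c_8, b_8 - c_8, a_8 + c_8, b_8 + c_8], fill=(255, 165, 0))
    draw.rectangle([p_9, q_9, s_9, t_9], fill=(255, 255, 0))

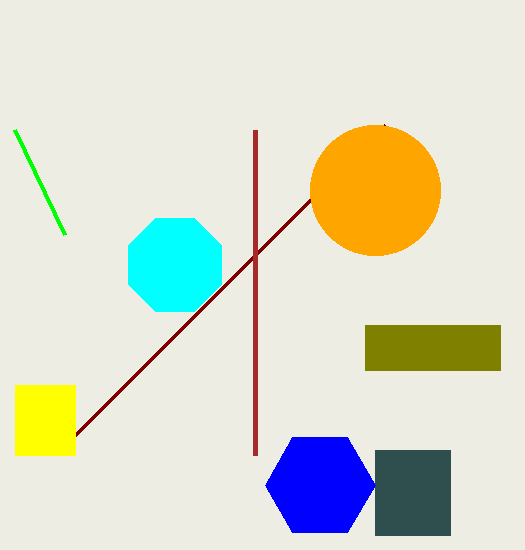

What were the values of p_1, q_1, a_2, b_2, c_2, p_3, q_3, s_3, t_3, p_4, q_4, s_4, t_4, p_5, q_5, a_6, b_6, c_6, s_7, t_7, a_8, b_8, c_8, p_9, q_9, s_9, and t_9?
p_1 = 65, q_1 = 235, a_2 = 175, b_2 = 265, c_2 = 50, p_3 = 375, q_3 = 450, s_3 = 450, t_3 = 535, p_4 = 365, q_4 = 325, s_4 = 500, t_4 = 370, p_5 = 385, q_5 = 125, a_6 = 320, b_6 = 485, c_6 = 55, s_7 = 255, t_7 = 455, a_8 = 375, b_8 = 190, c_8 = 65, p_9 = 15, q_9 = 385, s_9 = 75, t_9 = 455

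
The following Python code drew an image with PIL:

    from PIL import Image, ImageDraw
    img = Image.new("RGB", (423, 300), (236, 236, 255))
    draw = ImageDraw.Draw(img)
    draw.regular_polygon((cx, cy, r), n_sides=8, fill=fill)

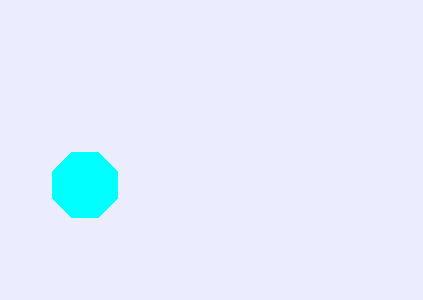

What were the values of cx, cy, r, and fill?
cx = 85; cy = 185; r = 35; fill = 'cyan'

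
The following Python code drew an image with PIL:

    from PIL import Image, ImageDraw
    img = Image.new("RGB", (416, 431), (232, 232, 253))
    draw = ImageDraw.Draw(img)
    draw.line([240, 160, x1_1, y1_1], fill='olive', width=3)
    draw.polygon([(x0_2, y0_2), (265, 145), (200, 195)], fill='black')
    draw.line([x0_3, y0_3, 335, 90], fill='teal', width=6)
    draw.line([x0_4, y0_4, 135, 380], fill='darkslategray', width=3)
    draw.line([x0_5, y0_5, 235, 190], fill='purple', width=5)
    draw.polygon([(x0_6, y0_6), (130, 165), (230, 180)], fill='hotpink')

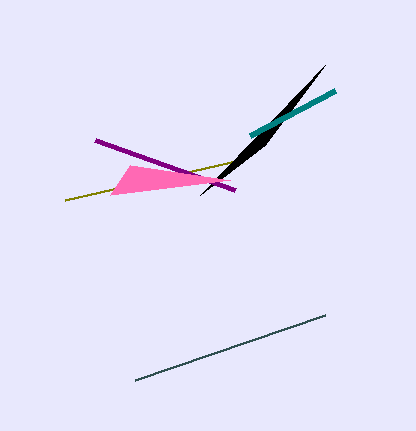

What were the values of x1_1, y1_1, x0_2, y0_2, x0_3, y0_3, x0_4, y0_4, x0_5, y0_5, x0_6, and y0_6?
x1_1 = 65; y1_1 = 200; x0_2 = 325; y0_2 = 65; x0_3 = 250; y0_3 = 135; x0_4 = 325; y0_4 = 315; x0_5 = 95; y0_5 = 140; x0_6 = 110; y0_6 = 195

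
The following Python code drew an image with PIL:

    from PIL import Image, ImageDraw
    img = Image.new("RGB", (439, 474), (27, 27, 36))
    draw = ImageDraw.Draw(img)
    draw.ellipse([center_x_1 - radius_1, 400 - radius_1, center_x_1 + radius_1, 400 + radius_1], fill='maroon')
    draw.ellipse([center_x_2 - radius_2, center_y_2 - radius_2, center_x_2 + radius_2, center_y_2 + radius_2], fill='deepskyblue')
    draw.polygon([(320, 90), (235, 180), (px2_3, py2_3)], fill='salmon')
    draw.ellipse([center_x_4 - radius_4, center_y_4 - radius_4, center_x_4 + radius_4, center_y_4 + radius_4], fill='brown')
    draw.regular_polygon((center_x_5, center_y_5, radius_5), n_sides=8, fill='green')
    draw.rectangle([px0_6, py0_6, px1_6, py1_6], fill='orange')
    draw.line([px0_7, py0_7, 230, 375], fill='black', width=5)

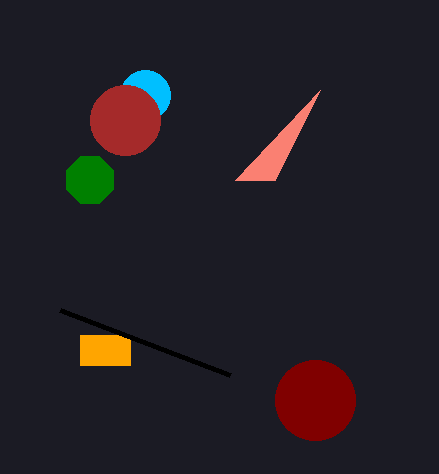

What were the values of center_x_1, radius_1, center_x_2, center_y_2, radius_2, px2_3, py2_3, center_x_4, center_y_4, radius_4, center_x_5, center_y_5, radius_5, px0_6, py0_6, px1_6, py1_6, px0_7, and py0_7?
center_x_1 = 315; radius_1 = 40; center_x_2 = 145; center_y_2 = 95; radius_2 = 25; px2_3 = 275; py2_3 = 180; center_x_4 = 125; center_y_4 = 120; radius_4 = 35; center_x_5 = 90; center_y_5 = 180; radius_5 = 25; px0_6 = 80; py0_6 = 335; px1_6 = 130; py1_6 = 365; px0_7 = 60; py0_7 = 310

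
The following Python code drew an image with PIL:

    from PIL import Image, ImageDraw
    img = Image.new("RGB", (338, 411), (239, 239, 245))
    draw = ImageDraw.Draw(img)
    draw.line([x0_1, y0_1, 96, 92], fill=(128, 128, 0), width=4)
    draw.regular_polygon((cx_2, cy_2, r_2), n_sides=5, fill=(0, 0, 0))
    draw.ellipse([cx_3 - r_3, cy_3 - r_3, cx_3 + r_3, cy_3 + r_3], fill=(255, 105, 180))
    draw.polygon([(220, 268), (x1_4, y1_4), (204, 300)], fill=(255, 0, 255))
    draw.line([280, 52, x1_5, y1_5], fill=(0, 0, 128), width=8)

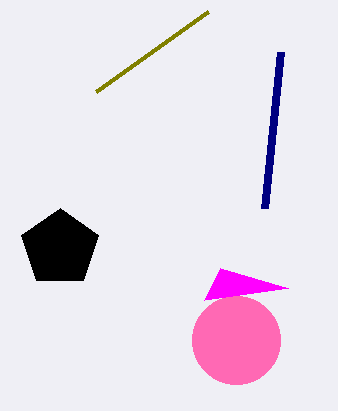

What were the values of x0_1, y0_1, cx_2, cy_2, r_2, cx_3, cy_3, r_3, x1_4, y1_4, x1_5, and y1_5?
x0_1 = 208; y0_1 = 12; cx_2 = 60; cy_2 = 248; r_2 = 40; cx_3 = 236; cy_3 = 340; r_3 = 44; x1_4 = 288; y1_4 = 288; x1_5 = 264; y1_5 = 208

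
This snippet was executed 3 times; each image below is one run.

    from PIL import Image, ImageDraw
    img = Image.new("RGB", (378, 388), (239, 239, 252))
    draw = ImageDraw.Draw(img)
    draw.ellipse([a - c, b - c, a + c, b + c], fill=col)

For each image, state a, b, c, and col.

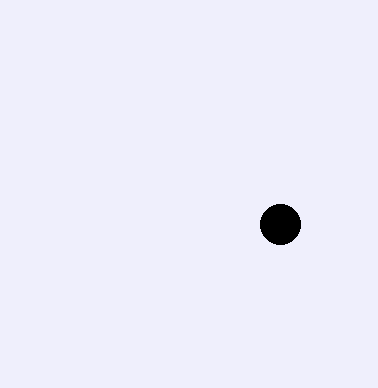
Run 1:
a = 280, b = 224, c = 20, col = 'black'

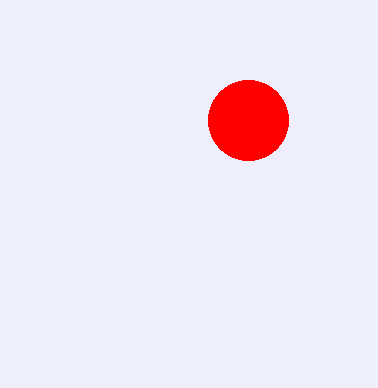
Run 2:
a = 248; b = 120; c = 40; col = 'red'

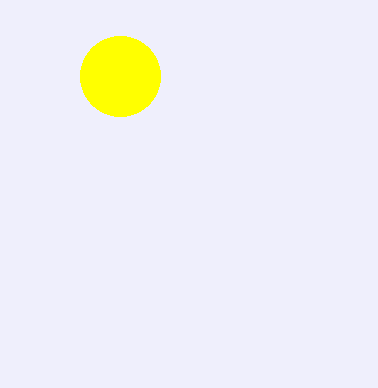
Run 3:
a = 120, b = 76, c = 40, col = 'yellow'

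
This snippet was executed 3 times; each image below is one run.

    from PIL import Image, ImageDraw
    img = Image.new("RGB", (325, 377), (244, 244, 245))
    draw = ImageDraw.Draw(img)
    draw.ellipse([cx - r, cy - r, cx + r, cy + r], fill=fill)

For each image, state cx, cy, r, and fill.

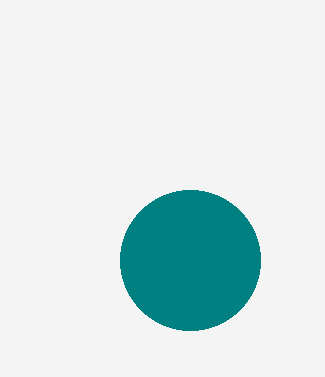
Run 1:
cx = 190
cy = 260
r = 70
fill = 'teal'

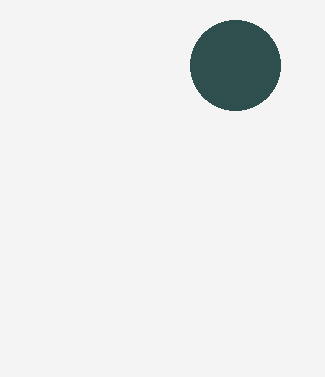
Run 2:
cx = 235; cy = 65; r = 45; fill = 'darkslategray'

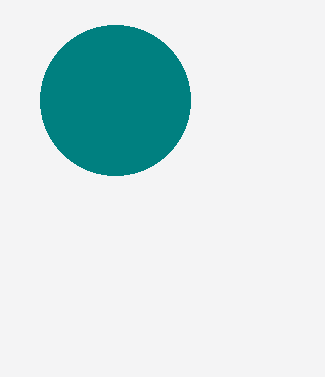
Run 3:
cx = 115; cy = 100; r = 75; fill = 'teal'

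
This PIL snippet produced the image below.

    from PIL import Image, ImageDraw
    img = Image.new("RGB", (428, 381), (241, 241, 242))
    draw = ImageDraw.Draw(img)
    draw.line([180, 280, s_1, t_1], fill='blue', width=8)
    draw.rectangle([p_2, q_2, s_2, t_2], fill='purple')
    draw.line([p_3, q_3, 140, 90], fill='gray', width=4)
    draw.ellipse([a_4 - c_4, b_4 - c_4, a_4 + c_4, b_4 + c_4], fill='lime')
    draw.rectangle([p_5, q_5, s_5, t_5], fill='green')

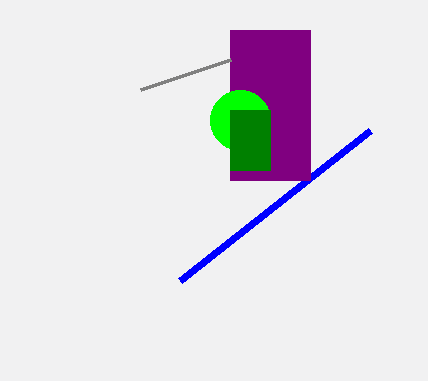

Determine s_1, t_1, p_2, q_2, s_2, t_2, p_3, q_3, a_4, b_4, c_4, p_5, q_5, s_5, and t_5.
s_1 = 370; t_1 = 130; p_2 = 230; q_2 = 30; s_2 = 310; t_2 = 180; p_3 = 230; q_3 = 60; a_4 = 240; b_4 = 120; c_4 = 30; p_5 = 230; q_5 = 110; s_5 = 270; t_5 = 170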